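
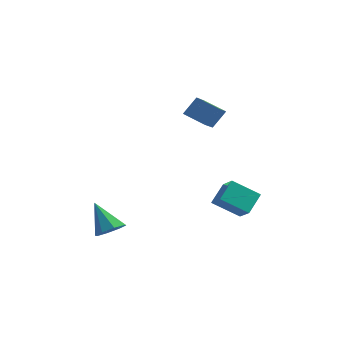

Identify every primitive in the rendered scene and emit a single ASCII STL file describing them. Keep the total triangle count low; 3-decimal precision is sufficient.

solid 
facet normal 0.578 -0.114 -0.808
outer loop
vertex -1.229 -2.535 -3.174
vertex -1.992 -2.711 -3.695
vertex -1.511 -1.938 -3.46
endloop
endfacet
facet normal 0.446 0.549 0.707
outer loop
vertex -1.229 -2.535 -3.174
vertex -1.511 -1.938 -3.46
vertex -3.228 -2.469 -1.965
endloop
endfacet
facet normal 0.577 -0.113 -0.809
outer loop
vertex -1.511 -1.938 -3.46
vertex -1.992 -2.711 -3.695
vertex -2.075 -1.794 -3.883
endloop
endfacet
facet normal -0.006 0.944 0.329
outer loop
vertex -1.511 -1.938 -3.46
vertex -2.075 -1.794 -3.883
vertex -3.228 -2.469 -1.965
endloop
endfacet
facet normal 0.578 -0.113 -0.808
outer loop
vertex -2.075 -1.794 -3.883
vertex -1.992 -2.711 -3.695
vertex -2.59 -2.187 -4.196
endloop
endfacet
facet normal -0.581 0.812 -0.063
outer loop
vertex -2.075 -1.794 -3.883
vertex -2.59 -2.187 -4.196
vertex -3.228 -2.469 -1.965
endloop
endfacet
facet normal 0.578 -0.113 -0.808
outer loop
vertex -2.59 -2.187 -4.196
vertex -1.992 -2.711 -3.695
vertex -2.754 -2.888 -4.215
endloop
endfacet
facet normal -0.944 0.227 -0.241
outer loop
vertex -2.59 -2.187 -4.196
vertex -2.754 -2.888 -4.215
vertex -3.228 -2.469 -1.965
endloop
endfacet
facet normal 0.578 -0.113 -0.808
outer loop
vertex -2.754 -2.888 -4.215
vertex -1.992 -2.711 -3.695
vertex -2.472 -3.484 -3.93
endloop
endfacet
facet normal -0.880 -0.464 -0.099
outer loop
vertex -2.754 -2.888 -4.215
vertex -2.472 -3.484 -3.93
vertex -3.228 -2.469 -1.965
endloop
endfacet
facet normal 0.578 -0.113 -0.808
outer loop
vertex -2.472 -3.484 -3.93
vertex -1.992 -2.711 -3.695
vertex -1.908 -3.629 -3.506
endloop
endfacet
facet normal -0.430 -0.859 0.278
outer loop
vertex -2.472 -3.484 -3.93
vertex -1.908 -3.629 -3.506
vertex -3.228 -2.469 -1.965
endloop
endfacet
facet normal 0.578 -0.113 -0.808
outer loop
vertex -1.908 -3.629 -3.506
vertex -1.992 -2.711 -3.695
vertex -1.393 -3.235 -3.193
endloop
endfacet
facet normal 0.147 -0.726 0.672
outer loop
vertex -1.908 -3.629 -3.506
vertex -1.393 -3.235 -3.193
vertex -3.228 -2.469 -1.965
endloop
endfacet
facet normal 0.578 -0.113 -0.808
outer loop
vertex -1.393 -3.235 -3.193
vertex -1.992 -2.711 -3.695
vertex -1.229 -2.535 -3.174
endloop
endfacet
facet normal 0.509 -0.142 0.849
outer loop
vertex -1.393 -3.235 -3.193
vertex -1.229 -2.535 -3.174
vertex -3.228 -2.469 -1.965
endloop
endfacet
facet normal -0.910 -0.059 0.411
outer loop
vertex -0.191 3.048 4.925
vertex -0.587 4.492 4.256
vertex -0.657 2.399 3.801
endloop
endfacet
facet normal 0.242 -0.880 0.408
outer loop
vertex 0.707 2.488 3.184
vertex -0.191 3.048 4.925
vertex -0.657 2.399 3.801
endloop
endfacet
facet normal -0.909 -0.059 0.412
outer loop
vertex -0.657 2.399 3.801
vertex -0.587 4.492 4.256
vertex -1.054 3.843 3.132
endloop
endfacet
facet normal -0.338 -0.471 -0.815
outer loop
vertex -1.054 3.843 3.132
vertex 0.707 2.488 3.184
vertex -0.657 2.399 3.801
endloop
endfacet
facet normal 0.338 0.470 0.815
outer loop
vertex -0.191 3.048 4.925
vertex 0.777 4.581 3.639
vertex -0.587 4.492 4.256
endloop
endfacet
facet normal 0.242 -0.880 0.408
outer loop
vertex 1.174 3.137 4.308
vertex -0.191 3.048 4.925
vertex 0.707 2.488 3.184
endloop
endfacet
facet normal 0.338 0.471 0.815
outer loop
vertex 1.174 3.137 4.308
vertex 0.777 4.581 3.639
vertex -0.191 3.048 4.925
endloop
endfacet
facet normal -0.242 0.880 -0.408
outer loop
vertex -0.587 4.492 4.256
vertex 0.777 4.581 3.639
vertex -1.054 3.843 3.132
endloop
endfacet
facet normal -0.338 -0.470 -0.815
outer loop
vertex 0.311 3.932 2.515
vertex 0.707 2.488 3.184
vertex -1.054 3.843 3.132
endloop
endfacet
facet normal -0.242 0.880 -0.408
outer loop
vertex -1.054 3.843 3.132
vertex 0.777 4.581 3.639
vertex 0.311 3.932 2.515
endloop
endfacet
facet normal 0.909 0.059 -0.412
outer loop
vertex 0.311 3.932 2.515
vertex 1.174 3.137 4.308
vertex 0.707 2.488 3.184
endloop
endfacet
facet normal 0.910 0.059 -0.411
outer loop
vertex 0.777 4.581 3.639
vertex 1.174 3.137 4.308
vertex 0.311 3.932 2.515
endloop
endfacet
facet normal -0.696 -0.461 0.551
outer loop
vertex 1.699 2.505 -2.259
vertex 1.741 3.69 -1.215
vertex 0.737 3.141 -2.941
endloop
endfacet
facet normal -0.027 -0.750 -0.661
outer loop
vertex 2.079 4.03 -4.005
vertex 1.699 2.505 -2.259
vertex 0.737 3.141 -2.941
endloop
endfacet
facet normal -0.696 -0.461 0.551
outer loop
vertex 0.737 3.141 -2.941
vertex 1.741 3.69 -1.215
vertex 0.779 4.326 -1.897
endloop
endfacet
facet normal -0.718 0.474 -0.509
outer loop
vertex 0.779 4.326 -1.897
vertex 2.079 4.03 -4.005
vertex 0.737 3.141 -2.941
endloop
endfacet
facet normal 0.718 -0.474 0.509
outer loop
vertex 1.699 2.505 -2.259
vertex 3.083 4.579 -2.279
vertex 1.741 3.69 -1.215
endloop
endfacet
facet normal -0.027 -0.750 -0.661
outer loop
vertex 3.041 3.394 -3.323
vertex 1.699 2.505 -2.259
vertex 2.079 4.03 -4.005
endloop
endfacet
facet normal 0.718 -0.474 0.509
outer loop
vertex 3.041 3.394 -3.323
vertex 3.083 4.579 -2.279
vertex 1.699 2.505 -2.259
endloop
endfacet
facet normal 0.027 0.750 0.661
outer loop
vertex 1.741 3.69 -1.215
vertex 3.083 4.579 -2.279
vertex 0.779 4.326 -1.897
endloop
endfacet
facet normal -0.718 0.474 -0.509
outer loop
vertex 2.121 5.215 -2.961
vertex 2.079 4.03 -4.005
vertex 0.779 4.326 -1.897
endloop
endfacet
facet normal 0.027 0.750 0.661
outer loop
vertex 0.779 4.326 -1.897
vertex 3.083 4.579 -2.279
vertex 2.121 5.215 -2.961
endloop
endfacet
facet normal 0.696 0.461 -0.551
outer loop
vertex 2.121 5.215 -2.961
vertex 3.041 3.394 -3.323
vertex 2.079 4.03 -4.005
endloop
endfacet
facet normal 0.696 0.461 -0.551
outer loop
vertex 3.083 4.579 -2.279
vertex 3.041 3.394 -3.323
vertex 2.121 5.215 -2.961
endloop
endfacet

endsolid


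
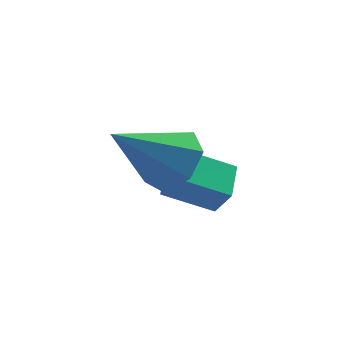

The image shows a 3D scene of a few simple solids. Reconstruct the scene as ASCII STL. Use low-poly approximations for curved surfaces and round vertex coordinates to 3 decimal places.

solid 
facet normal -0.899 0.049 0.435
outer loop
vertex 0.689 -1.631 1.278
vertex 0.928 -0.639 1.66
vertex 0.337 -1.25 0.507
endloop
endfacet
facet normal -0.219 -0.911 -0.350
outer loop
vertex 1.632 -1.321 -0.12
vertex 0.689 -1.631 1.278
vertex 0.337 -1.25 0.507
endloop
endfacet
facet normal -0.899 0.050 0.435
outer loop
vertex 0.337 -1.25 0.507
vertex 0.928 -0.639 1.66
vertex 0.576 -0.257 0.888
endloop
endfacet
facet normal -0.379 0.410 -0.830
outer loop
vertex 0.576 -0.257 0.888
vertex 1.632 -1.321 -0.12
vertex 0.337 -1.25 0.507
endloop
endfacet
facet normal 0.379 -0.411 0.829
outer loop
vertex 0.689 -1.631 1.278
vertex 2.223 -0.71 1.033
vertex 0.928 -0.639 1.66
endloop
endfacet
facet normal -0.220 -0.910 -0.350
outer loop
vertex 1.984 -1.703 0.652
vertex 0.689 -1.631 1.278
vertex 1.632 -1.321 -0.12
endloop
endfacet
facet normal 0.378 -0.410 0.830
outer loop
vertex 1.984 -1.703 0.652
vertex 2.223 -0.71 1.033
vertex 0.689 -1.631 1.278
endloop
endfacet
facet normal 0.220 0.910 0.350
outer loop
vertex 0.928 -0.639 1.66
vertex 2.223 -0.71 1.033
vertex 0.576 -0.257 0.888
endloop
endfacet
facet normal -0.378 0.411 -0.830
outer loop
vertex 1.871 -0.329 0.262
vertex 1.632 -1.321 -0.12
vertex 0.576 -0.257 0.888
endloop
endfacet
facet normal 0.220 0.911 0.350
outer loop
vertex 0.576 -0.257 0.888
vertex 2.223 -0.71 1.033
vertex 1.871 -0.329 0.262
endloop
endfacet
facet normal 0.899 -0.049 -0.434
outer loop
vertex 1.871 -0.329 0.262
vertex 1.984 -1.703 0.652
vertex 1.632 -1.321 -0.12
endloop
endfacet
facet normal 0.899 -0.050 -0.435
outer loop
vertex 2.223 -0.71 1.033
vertex 1.984 -1.703 0.652
vertex 1.871 -0.329 0.262
endloop
endfacet
facet normal 0.712 0.279 -0.645
outer loop
vertex 1.03 -2.216 3.173
vertex 0.526 -2.57 2.463
vertex 0.507 -1.7 2.819
endloop
endfacet
facet normal -0.012 0.557 0.830
outer loop
vertex 1.03 -2.216 3.173
vertex 0.507 -1.7 2.819
vertex -0.906 -3.13 3.757
endloop
endfacet
facet normal 0.713 0.279 -0.643
outer loop
vertex 0.507 -1.7 2.819
vertex 0.526 -2.57 2.463
vertex -0.001 -1.839 2.196
endloop
endfacet
facet normal -0.574 0.763 0.298
outer loop
vertex 0.507 -1.7 2.819
vertex -0.001 -1.839 2.196
vertex -0.906 -3.13 3.757
endloop
endfacet
facet normal 0.713 0.279 -0.644
outer loop
vertex -0.001 -1.839 2.196
vertex 0.526 -2.57 2.463
vertex -0.113 -2.528 1.774
endloop
endfacet
facet normal -0.911 0.313 -0.269
outer loop
vertex -0.001 -1.839 2.196
vertex -0.113 -2.528 1.774
vertex -0.906 -3.13 3.757
endloop
endfacet
facet normal 0.713 0.279 -0.644
outer loop
vertex -0.113 -2.528 1.774
vertex 0.526 -2.57 2.463
vertex 0.257 -3.249 1.871
endloop
endfacet
facet normal -0.770 -0.455 -0.446
outer loop
vertex -0.113 -2.528 1.774
vertex 0.257 -3.249 1.871
vertex -0.906 -3.13 3.757
endloop
endfacet
facet normal 0.712 0.279 -0.644
outer loop
vertex 0.257 -3.249 1.871
vertex 0.526 -2.57 2.463
vertex 0.829 -3.458 2.413
endloop
endfacet
facet normal -0.258 -0.961 -0.098
outer loop
vertex 0.257 -3.249 1.871
vertex 0.829 -3.458 2.413
vertex -0.906 -3.13 3.757
endloop
endfacet
facet normal 0.712 0.279 -0.644
outer loop
vertex 0.829 -3.458 2.413
vertex 0.526 -2.57 2.463
vertex 1.173 -2.999 2.993
endloop
endfacet
facet normal 0.240 -0.825 0.511
outer loop
vertex 0.829 -3.458 2.413
vertex 1.173 -2.999 2.993
vertex -0.906 -3.13 3.757
endloop
endfacet
facet normal 0.712 0.278 -0.644
outer loop
vertex 1.173 -2.999 2.993
vertex 0.526 -2.57 2.463
vertex 1.03 -2.216 3.173
endloop
endfacet
facet normal 0.349 -0.149 0.925
outer loop
vertex 1.173 -2.999 2.993
vertex 1.03 -2.216 3.173
vertex -0.906 -3.13 3.757
endloop
endfacet

endsolid


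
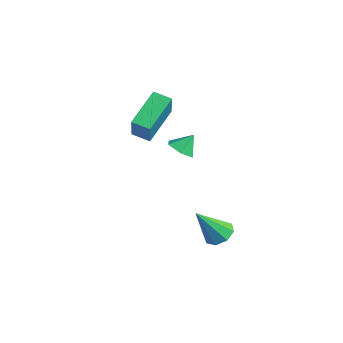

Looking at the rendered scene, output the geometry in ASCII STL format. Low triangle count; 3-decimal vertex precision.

solid 
facet normal -0.089 -0.599 -0.796
outer loop
vertex 0.203 -1.859 2.072
vertex -0.457 -1.495 1.872
vertex 0.228 -1.237 1.601
endloop
endfacet
facet normal 0.886 0.257 0.386
outer loop
vertex 0.203 -1.859 2.072
vertex 0.228 -1.237 1.601
vertex -0.363 -0.865 2.708
endloop
endfacet
facet normal -0.090 -0.598 -0.796
outer loop
vertex 0.228 -1.237 1.601
vertex -0.457 -1.495 1.872
vertex -0.433 -0.873 1.402
endloop
endfacet
facet normal 0.489 0.871 -0.032
outer loop
vertex 0.228 -1.237 1.601
vertex -0.433 -0.873 1.402
vertex -0.363 -0.865 2.708
endloop
endfacet
facet normal -0.091 -0.598 -0.796
outer loop
vertex -0.433 -0.873 1.402
vertex -0.457 -1.495 1.872
vertex -1.117 -1.13 1.673
endloop
endfacet
facet normal -0.347 0.938 0.013
outer loop
vertex -0.433 -0.873 1.402
vertex -1.117 -1.13 1.673
vertex -0.363 -0.865 2.708
endloop
endfacet
facet normal -0.091 -0.598 -0.796
outer loop
vertex -1.117 -1.13 1.673
vertex -0.457 -1.495 1.872
vertex -1.142 -1.752 2.143
endloop
endfacet
facet normal -0.789 0.390 0.475
outer loop
vertex -1.117 -1.13 1.673
vertex -1.142 -1.752 2.143
vertex -0.363 -0.865 2.708
endloop
endfacet
facet normal -0.090 -0.600 -0.795
outer loop
vertex -1.142 -1.752 2.143
vertex -0.457 -1.495 1.872
vertex -0.482 -2.116 2.343
endloop
endfacet
facet normal -0.393 -0.223 0.892
outer loop
vertex -1.142 -1.752 2.143
vertex -0.482 -2.116 2.343
vertex -0.363 -0.865 2.708
endloop
endfacet
facet normal -0.090 -0.600 -0.795
outer loop
vertex -0.482 -2.116 2.343
vertex -0.457 -1.495 1.872
vertex 0.203 -1.859 2.072
endloop
endfacet
facet normal 0.444 -0.290 0.848
outer loop
vertex -0.482 -2.116 2.343
vertex 0.203 -1.859 2.072
vertex -0.363 -0.865 2.708
endloop
endfacet
facet normal 0.045 0.573 -0.818
outer loop
vertex 3.625 -1.301 -2.006
vertex 2.836 -1.272 -2.029
vertex 3.401 -0.835 -1.692
endloop
endfacet
facet normal 0.859 0.071 0.507
outer loop
vertex 3.625 -1.301 -2.006
vertex 3.401 -0.835 -1.692
vertex 2.744 -2.448 -0.351
endloop
endfacet
facet normal 0.044 0.574 -0.818
outer loop
vertex 3.401 -0.835 -1.692
vertex 2.836 -1.272 -2.029
vertex 2.846 -0.626 -1.575
endloop
endfacet
facet normal 0.356 0.507 0.785
outer loop
vertex 3.401 -0.835 -1.692
vertex 2.846 -0.626 -1.575
vertex 2.744 -2.448 -0.351
endloop
endfacet
facet normal 0.044 0.574 -0.818
outer loop
vertex 2.846 -0.626 -1.575
vertex 2.836 -1.272 -2.029
vertex 2.285 -0.795 -1.724
endloop
endfacet
facet normal -0.364 0.533 0.764
outer loop
vertex 2.846 -0.626 -1.575
vertex 2.285 -0.795 -1.724
vertex 2.744 -2.448 -0.351
endloop
endfacet
facet normal 0.044 0.574 -0.818
outer loop
vertex 2.285 -0.795 -1.724
vertex 2.836 -1.272 -2.029
vertex 2.046 -1.244 -2.052
endloop
endfacet
facet normal -0.880 0.135 0.456
outer loop
vertex 2.285 -0.795 -1.724
vertex 2.046 -1.244 -2.052
vertex 2.744 -2.448 -0.351
endloop
endfacet
facet normal 0.044 0.573 -0.819
outer loop
vertex 2.046 -1.244 -2.052
vertex 2.836 -1.272 -2.029
vertex 2.27 -1.71 -2.366
endloop
endfacet
facet normal -0.889 -0.456 0.042
outer loop
vertex 2.046 -1.244 -2.052
vertex 2.27 -1.71 -2.366
vertex 2.744 -2.448 -0.351
endloop
endfacet
facet normal 0.044 0.572 -0.819
outer loop
vertex 2.27 -1.71 -2.366
vertex 2.836 -1.272 -2.029
vertex 2.825 -1.919 -2.482
endloop
endfacet
facet normal -0.385 -0.892 -0.236
outer loop
vertex 2.27 -1.71 -2.366
vertex 2.825 -1.919 -2.482
vertex 2.744 -2.448 -0.351
endloop
endfacet
facet normal 0.045 0.572 -0.819
outer loop
vertex 2.825 -1.919 -2.482
vertex 2.836 -1.272 -2.029
vertex 3.386 -1.75 -2.333
endloop
endfacet
facet normal 0.334 -0.918 -0.215
outer loop
vertex 2.825 -1.919 -2.482
vertex 3.386 -1.75 -2.333
vertex 2.744 -2.448 -0.351
endloop
endfacet
facet normal 0.045 0.572 -0.819
outer loop
vertex 3.386 -1.75 -2.333
vertex 2.836 -1.272 -2.029
vertex 3.625 -1.301 -2.006
endloop
endfacet
facet normal 0.850 -0.519 0.092
outer loop
vertex 3.386 -1.75 -2.333
vertex 3.625 -1.301 -2.006
vertex 2.744 -2.448 -0.351
endloop
endfacet
facet normal -0.533 0.270 -0.802
outer loop
vertex -2.816 -1.688 3.747
vertex -2.109 -1.098 3.476
vertex -1.919 -3.282 2.616
endloop
endfacet
facet normal -0.736 -0.615 0.282
outer loop
vertex -0.971 -3.762 4.044
vertex -2.816 -1.688 3.747
vertex -1.919 -3.282 2.616
endloop
endfacet
facet normal -0.533 0.270 -0.802
outer loop
vertex -1.919 -3.282 2.616
vertex -2.109 -1.098 3.476
vertex -1.212 -2.691 2.345
endloop
endfacet
facet normal 0.418 -0.741 -0.526
outer loop
vertex -1.212 -2.691 2.345
vertex -0.971 -3.762 4.044
vertex -1.919 -3.282 2.616
endloop
endfacet
facet normal -0.417 0.741 0.526
outer loop
vertex -2.816 -1.688 3.747
vertex -1.161 -1.578 4.904
vertex -2.109 -1.098 3.476
endloop
endfacet
facet normal -0.737 -0.615 0.282
outer loop
vertex -1.868 -2.169 5.175
vertex -2.816 -1.688 3.747
vertex -0.971 -3.762 4.044
endloop
endfacet
facet normal -0.417 0.741 0.527
outer loop
vertex -1.868 -2.169 5.175
vertex -1.161 -1.578 4.904
vertex -2.816 -1.688 3.747
endloop
endfacet
facet normal 0.736 0.615 -0.282
outer loop
vertex -2.109 -1.098 3.476
vertex -1.161 -1.578 4.904
vertex -1.212 -2.691 2.345
endloop
endfacet
facet normal 0.417 -0.741 -0.526
outer loop
vertex -0.264 -3.172 3.773
vertex -0.971 -3.762 4.044
vertex -1.212 -2.691 2.345
endloop
endfacet
facet normal 0.737 0.615 -0.282
outer loop
vertex -1.212 -2.691 2.345
vertex -1.161 -1.578 4.904
vertex -0.264 -3.172 3.773
endloop
endfacet
facet normal 0.533 -0.270 0.802
outer loop
vertex -0.264 -3.172 3.773
vertex -1.868 -2.169 5.175
vertex -0.971 -3.762 4.044
endloop
endfacet
facet normal 0.533 -0.269 0.802
outer loop
vertex -1.161 -1.578 4.904
vertex -1.868 -2.169 5.175
vertex -0.264 -3.172 3.773
endloop
endfacet

endsolid


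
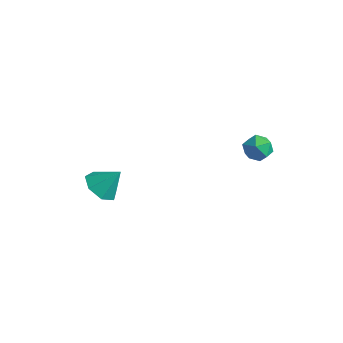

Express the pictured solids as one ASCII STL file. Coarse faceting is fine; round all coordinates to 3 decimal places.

solid 
facet normal -0.610 0.603 0.514
outer loop
vertex 2.67 2.163 3.646
vertex 3.183 2.064 4.371
vertex 3.349 2.725 3.793
endloop
endfacet
facet normal -0.604 0.777 -0.179
outer loop
vertex 2.67 2.163 3.646
vertex 3.349 2.725 3.793
vertex 3.196 2.416 2.969
endloop
endfacet
facet normal -0.809 0.204 -0.552
outer loop
vertex 2.67 2.163 3.646
vertex 3.196 2.416 2.969
vertex 2.935 1.564 3.037
endloop
endfacet
facet normal -0.941 -0.325 -0.090
outer loop
vertex 2.67 2.163 3.646
vertex 2.935 1.564 3.037
vertex 2.927 1.346 3.904
endloop
endfacet
facet normal -0.819 -0.078 0.569
outer loop
vertex 2.67 2.163 3.646
vertex 2.927 1.346 3.904
vertex 3.183 2.064 4.371
endloop
endfacet
facet normal 0.068 0.930 -0.361
outer loop
vertex 3.196 2.416 2.969
vertex 3.349 2.725 3.793
vertex 4.033 2.474 3.276
endloop
endfacet
facet normal 0.057 0.649 0.759
outer loop
vertex 3.349 2.725 3.793
vertex 3.183 2.064 4.371
vertex 4.025 2.256 4.143
endloop
endfacet
facet normal -0.280 -0.451 0.847
outer loop
vertex 3.183 2.064 4.371
vertex 2.927 1.346 3.904
vertex 3.764 1.404 4.211
endloop
endfacet
facet normal -0.477 -0.851 -0.218
outer loop
vertex 2.927 1.346 3.904
vertex 2.935 1.564 3.037
vertex 3.611 1.095 3.387
endloop
endfacet
facet normal -0.262 0.003 -0.965
outer loop
vertex 2.935 1.564 3.037
vertex 3.196 2.416 2.969
vertex 3.777 1.756 2.809
endloop
endfacet
facet normal 0.941 0.325 0.090
outer loop
vertex 4.29 1.657 3.534
vertex 4.033 2.474 3.276
vertex 4.025 2.256 4.143
endloop
endfacet
facet normal 0.809 -0.204 0.552
outer loop
vertex 4.29 1.657 3.534
vertex 4.025 2.256 4.143
vertex 3.764 1.404 4.211
endloop
endfacet
facet normal 0.604 -0.777 0.179
outer loop
vertex 4.29 1.657 3.534
vertex 3.764 1.404 4.211
vertex 3.611 1.095 3.387
endloop
endfacet
facet normal 0.610 -0.603 -0.514
outer loop
vertex 4.29 1.657 3.534
vertex 3.611 1.095 3.387
vertex 3.777 1.756 2.809
endloop
endfacet
facet normal 0.819 0.078 -0.569
outer loop
vertex 4.29 1.657 3.534
vertex 3.777 1.756 2.809
vertex 4.033 2.474 3.276
endloop
endfacet
facet normal 0.477 0.851 0.218
outer loop
vertex 4.025 2.256 4.143
vertex 4.033 2.474 3.276
vertex 3.349 2.725 3.793
endloop
endfacet
facet normal 0.262 -0.003 0.965
outer loop
vertex 3.764 1.404 4.211
vertex 4.025 2.256 4.143
vertex 3.183 2.064 4.371
endloop
endfacet
facet normal -0.068 -0.930 0.361
outer loop
vertex 3.611 1.095 3.387
vertex 3.764 1.404 4.211
vertex 2.927 1.346 3.904
endloop
endfacet
facet normal -0.057 -0.649 -0.759
outer loop
vertex 3.777 1.756 2.809
vertex 3.611 1.095 3.387
vertex 2.935 1.564 3.037
endloop
endfacet
facet normal 0.280 0.451 -0.847
outer loop
vertex 4.033 2.474 3.276
vertex 3.777 1.756 2.809
vertex 3.196 2.416 2.969
endloop
endfacet
facet normal -0.469 -0.451 -0.759
outer loop
vertex -2.436 -2.522 -1.513
vertex -3.357 -2.543 -0.931
vertex -3.001 -1.77 -1.611
endloop
endfacet
facet normal 0.800 0.581 -0.153
outer loop
vertex -2.436 -2.522 -1.513
vertex -3.001 -1.77 -1.611
vertex -2.603 -1.817 0.291
endloop
endfacet
facet normal -0.469 -0.451 -0.759
outer loop
vertex -3.001 -1.77 -1.611
vertex -3.357 -2.543 -0.931
vertex -3.834 -1.6 -1.197
endloop
endfacet
facet normal 0.192 0.981 -0.016
outer loop
vertex -3.001 -1.77 -1.611
vertex -3.834 -1.6 -1.197
vertex -2.603 -1.817 0.291
endloop
endfacet
facet normal -0.469 -0.451 -0.759
outer loop
vertex -3.834 -1.6 -1.197
vertex -3.357 -2.543 -0.931
vertex -4.309 -2.14 -0.583
endloop
endfacet
facet normal -0.376 0.820 0.431
outer loop
vertex -3.834 -1.6 -1.197
vertex -4.309 -2.14 -0.583
vertex -2.603 -1.817 0.291
endloop
endfacet
facet normal -0.469 -0.451 -0.760
outer loop
vertex -4.309 -2.14 -0.583
vertex -3.357 -2.543 -0.931
vertex -4.067 -2.984 -0.231
endloop
endfacet
facet normal -0.477 0.218 0.851
outer loop
vertex -4.309 -2.14 -0.583
vertex -4.067 -2.984 -0.231
vertex -2.603 -1.817 0.291
endloop
endfacet
facet normal -0.469 -0.451 -0.760
outer loop
vertex -4.067 -2.984 -0.231
vertex -3.357 -2.543 -0.931
vertex -3.291 -3.496 -0.406
endloop
endfacet
facet normal -0.035 -0.371 0.928
outer loop
vertex -4.067 -2.984 -0.231
vertex -3.291 -3.496 -0.406
vertex -2.603 -1.817 0.291
endloop
endfacet
facet normal -0.469 -0.451 -0.759
outer loop
vertex -3.291 -3.496 -0.406
vertex -3.357 -2.543 -0.931
vertex -2.565 -3.29 -0.977
endloop
endfacet
facet normal 0.618 -0.504 0.604
outer loop
vertex -3.291 -3.496 -0.406
vertex -2.565 -3.29 -0.977
vertex -2.603 -1.817 0.291
endloop
endfacet
facet normal -0.469 -0.451 -0.759
outer loop
vertex -2.565 -3.29 -0.977
vertex -3.357 -2.543 -0.931
vertex -2.436 -2.522 -1.513
endloop
endfacet
facet normal 0.989 -0.080 0.123
outer loop
vertex -2.565 -3.29 -0.977
vertex -2.436 -2.522 -1.513
vertex -2.603 -1.817 0.291
endloop
endfacet

endsolid


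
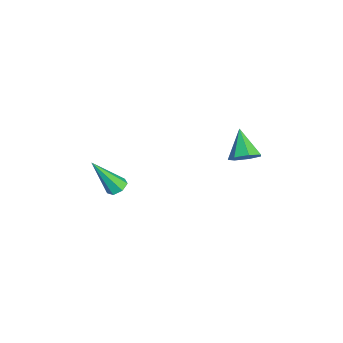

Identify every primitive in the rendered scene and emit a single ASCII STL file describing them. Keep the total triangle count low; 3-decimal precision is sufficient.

solid 
facet normal 0.040 0.538 -0.842
outer loop
vertex -1.302 -1.997 -2.883
vertex -1.782 -2.196 -3.033
vertex -1.677 -1.752 -2.744
endloop
endfacet
facet normal 0.572 0.514 0.639
outer loop
vertex -1.302 -1.997 -2.883
vertex -1.677 -1.752 -2.744
vertex -1.858 -3.264 -1.367
endloop
endfacet
facet normal 0.038 0.539 -0.842
outer loop
vertex -1.677 -1.752 -2.744
vertex -1.782 -2.196 -3.033
vertex -2.13 -1.842 -2.822
endloop
endfacet
facet normal -0.253 0.668 0.700
outer loop
vertex -1.677 -1.752 -2.744
vertex -2.13 -1.842 -2.822
vertex -1.858 -3.264 -1.367
endloop
endfacet
facet normal 0.039 0.539 -0.841
outer loop
vertex -2.13 -1.842 -2.822
vertex -1.782 -2.196 -3.033
vertex -2.321 -2.198 -3.059
endloop
endfacet
facet normal -0.895 0.223 0.386
outer loop
vertex -2.13 -1.842 -2.822
vertex -2.321 -2.198 -3.059
vertex -1.858 -3.264 -1.367
endloop
endfacet
facet normal 0.039 0.540 -0.841
outer loop
vertex -2.321 -2.198 -3.059
vertex -1.782 -2.196 -3.033
vertex -2.105 -2.553 -3.277
endloop
endfacet
facet normal -0.870 -0.487 -0.069
outer loop
vertex -2.321 -2.198 -3.059
vertex -2.105 -2.553 -3.277
vertex -1.858 -3.264 -1.367
endloop
endfacet
facet normal 0.040 0.539 -0.842
outer loop
vertex -2.105 -2.553 -3.277
vertex -1.782 -2.196 -3.033
vertex -1.646 -2.639 -3.31
endloop
endfacet
facet normal -0.197 -0.927 -0.320
outer loop
vertex -2.105 -2.553 -3.277
vertex -1.646 -2.639 -3.31
vertex -1.858 -3.264 -1.367
endloop
endfacet
facet normal 0.040 0.539 -0.842
outer loop
vertex -1.646 -2.639 -3.31
vertex -1.782 -2.196 -3.033
vertex -1.289 -2.392 -3.135
endloop
endfacet
facet normal 0.618 -0.766 -0.179
outer loop
vertex -1.646 -2.639 -3.31
vertex -1.289 -2.392 -3.135
vertex -1.858 -3.264 -1.367
endloop
endfacet
facet normal 0.040 0.538 -0.842
outer loop
vertex -1.289 -2.392 -3.135
vertex -1.782 -2.196 -3.033
vertex -1.302 -1.997 -2.883
endloop
endfacet
facet normal 0.961 -0.126 0.247
outer loop
vertex -1.289 -2.392 -3.135
vertex -1.302 -1.997 -2.883
vertex -1.858 -3.264 -1.367
endloop
endfacet
facet normal 0.748 0.084 -0.658
outer loop
vertex -0.257 2.648 -0.095
vertex -0.639 3.164 -0.463
vertex -0.16 3.254 0.093
endloop
endfacet
facet normal 0.286 -0.325 0.901
outer loop
vertex -0.257 2.648 -0.095
vertex -0.16 3.254 0.093
vertex -1.761 3.036 0.523
endloop
endfacet
facet normal 0.748 0.086 -0.658
outer loop
vertex -0.16 3.254 0.093
vertex -0.639 3.164 -0.463
vertex -0.424 3.792 -0.137
endloop
endfacet
facet normal 0.172 0.457 0.872
outer loop
vertex -0.16 3.254 0.093
vertex -0.424 3.792 -0.137
vertex -1.761 3.036 0.523
endloop
endfacet
facet normal 0.750 0.084 -0.656
outer loop
vertex -0.424 3.792 -0.137
vertex -0.639 3.164 -0.463
vertex -0.849 3.857 -0.614
endloop
endfacet
facet normal -0.301 0.871 0.387
outer loop
vertex -0.424 3.792 -0.137
vertex -0.849 3.857 -0.614
vertex -1.761 3.036 0.523
endloop
endfacet
facet normal 0.749 0.084 -0.658
outer loop
vertex -0.849 3.857 -0.614
vertex -0.639 3.164 -0.463
vertex -1.117 3.4 -0.977
endloop
endfacet
facet normal -0.776 0.603 -0.187
outer loop
vertex -0.849 3.857 -0.614
vertex -1.117 3.4 -0.977
vertex -1.761 3.036 0.523
endloop
endfacet
facet normal 0.749 0.085 -0.657
outer loop
vertex -1.117 3.4 -0.977
vertex -0.639 3.164 -0.463
vertex -1.024 2.765 -0.953
endloop
endfacet
facet normal -0.895 -0.147 -0.420
outer loop
vertex -1.117 3.4 -0.977
vertex -1.024 2.765 -0.953
vertex -1.761 3.036 0.523
endloop
endfacet
facet normal 0.748 0.086 -0.658
outer loop
vertex -1.024 2.765 -0.953
vertex -0.639 3.164 -0.463
vertex -0.641 2.43 -0.561
endloop
endfacet
facet normal -0.570 -0.810 -0.136
outer loop
vertex -1.024 2.765 -0.953
vertex -0.641 2.43 -0.561
vertex -1.761 3.036 0.523
endloop
endfacet
facet normal 0.749 0.086 -0.657
outer loop
vertex -0.641 2.43 -0.561
vertex -0.639 3.164 -0.463
vertex -0.257 2.648 -0.095
endloop
endfacet
facet normal -0.044 -0.891 0.453
outer loop
vertex -0.641 2.43 -0.561
vertex -0.257 2.648 -0.095
vertex -1.761 3.036 0.523
endloop
endfacet

endsolid


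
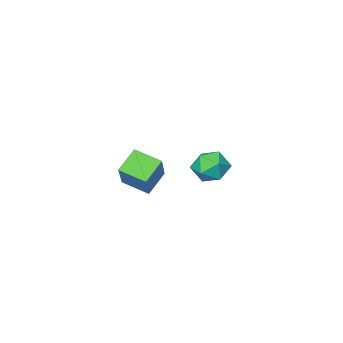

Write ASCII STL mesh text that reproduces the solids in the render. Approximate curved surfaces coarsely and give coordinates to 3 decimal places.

solid 
facet normal -0.752 -0.185 0.633
outer loop
vertex 4.064 -0.495 4.116
vertex 3.56 0.358 3.767
vertex 3.267 -1.469 2.885
endloop
endfacet
facet normal 0.480 -0.812 0.332
outer loop
vertex 4.04 -1.278 2.233
vertex 4.064 -0.495 4.116
vertex 3.267 -1.469 2.885
endloop
endfacet
facet normal -0.751 -0.186 0.634
outer loop
vertex 3.267 -1.469 2.885
vertex 3.56 0.358 3.767
vertex 2.762 -0.616 2.537
endloop
endfacet
facet normal -0.453 -0.553 -0.699
outer loop
vertex 2.762 -0.616 2.537
vertex 4.04 -1.278 2.233
vertex 3.267 -1.469 2.885
endloop
endfacet
facet normal 0.453 0.554 0.699
outer loop
vertex 4.064 -0.495 4.116
vertex 4.333 0.549 3.115
vertex 3.56 0.358 3.767
endloop
endfacet
facet normal 0.480 -0.812 0.332
outer loop
vertex 4.838 -0.304 3.463
vertex 4.064 -0.495 4.116
vertex 4.04 -1.278 2.233
endloop
endfacet
facet normal 0.453 0.553 0.699
outer loop
vertex 4.838 -0.304 3.463
vertex 4.333 0.549 3.115
vertex 4.064 -0.495 4.116
endloop
endfacet
facet normal -0.480 0.812 -0.331
outer loop
vertex 3.56 0.358 3.767
vertex 4.333 0.549 3.115
vertex 2.762 -0.616 2.537
endloop
endfacet
facet normal -0.453 -0.554 -0.699
outer loop
vertex 3.536 -0.425 1.884
vertex 4.04 -1.278 2.233
vertex 2.762 -0.616 2.537
endloop
endfacet
facet normal -0.480 0.812 -0.332
outer loop
vertex 2.762 -0.616 2.537
vertex 4.333 0.549 3.115
vertex 3.536 -0.425 1.884
endloop
endfacet
facet normal 0.751 0.185 -0.634
outer loop
vertex 3.536 -0.425 1.884
vertex 4.838 -0.304 3.463
vertex 4.04 -1.278 2.233
endloop
endfacet
facet normal 0.751 0.186 -0.634
outer loop
vertex 4.333 0.549 3.115
vertex 4.838 -0.304 3.463
vertex 3.536 -0.425 1.884
endloop
endfacet
facet normal -0.942 0.136 -0.308
outer loop
vertex -0.614 -1.866 0.823
vertex -0.873 -2.258 1.443
vertex -0.775 -1.487 1.483
endloop
endfacet
facet normal -0.526 0.676 -0.516
outer loop
vertex -0.614 -1.866 0.823
vertex -0.775 -1.487 1.483
vertex -0.138 -1.304 1.074
endloop
endfacet
facet normal 0.002 0.406 -0.914
outer loop
vertex -0.614 -1.866 0.823
vertex -0.138 -1.304 1.074
vertex 0.157 -1.962 0.782
endloop
endfacet
facet normal -0.088 -0.300 -0.950
outer loop
vertex -0.614 -1.866 0.823
vertex 0.157 -1.962 0.782
vertex -0.297 -2.552 1.01
endloop
endfacet
facet normal -0.671 -0.467 -0.576
outer loop
vertex -0.614 -1.866 0.823
vertex -0.297 -2.552 1.01
vertex -0.873 -2.258 1.443
endloop
endfacet
facet normal -0.236 0.969 0.066
outer loop
vertex -0.138 -1.304 1.074
vertex -0.775 -1.487 1.483
vertex -0.103 -1.348 1.85
endloop
endfacet
facet normal -0.909 0.095 0.405
outer loop
vertex -0.775 -1.487 1.483
vertex -0.873 -2.258 1.443
vertex -0.557 -1.938 2.078
endloop
endfacet
facet normal -0.471 -0.881 -0.029
outer loop
vertex -0.873 -2.258 1.443
vertex -0.297 -2.552 1.01
vertex -0.262 -2.596 1.786
endloop
endfacet
facet normal 0.473 -0.610 -0.636
outer loop
vertex -0.297 -2.552 1.01
vertex 0.157 -1.962 0.782
vertex 0.375 -2.413 1.377
endloop
endfacet
facet normal 0.619 0.533 -0.577
outer loop
vertex 0.157 -1.962 0.782
vertex -0.138 -1.304 1.074
vertex 0.473 -1.642 1.417
endloop
endfacet
facet normal 0.088 0.300 0.950
outer loop
vertex 0.214 -2.034 2.037
vertex -0.103 -1.348 1.85
vertex -0.557 -1.938 2.078
endloop
endfacet
facet normal -0.002 -0.406 0.914
outer loop
vertex 0.214 -2.034 2.037
vertex -0.557 -1.938 2.078
vertex -0.262 -2.596 1.786
endloop
endfacet
facet normal 0.526 -0.676 0.516
outer loop
vertex 0.214 -2.034 2.037
vertex -0.262 -2.596 1.786
vertex 0.375 -2.413 1.377
endloop
endfacet
facet normal 0.942 -0.136 0.308
outer loop
vertex 0.214 -2.034 2.037
vertex 0.375 -2.413 1.377
vertex 0.473 -1.642 1.417
endloop
endfacet
facet normal 0.671 0.467 0.576
outer loop
vertex 0.214 -2.034 2.037
vertex 0.473 -1.642 1.417
vertex -0.103 -1.348 1.85
endloop
endfacet
facet normal -0.473 0.610 0.636
outer loop
vertex -0.557 -1.938 2.078
vertex -0.103 -1.348 1.85
vertex -0.775 -1.487 1.483
endloop
endfacet
facet normal -0.619 -0.533 0.577
outer loop
vertex -0.262 -2.596 1.786
vertex -0.557 -1.938 2.078
vertex -0.873 -2.258 1.443
endloop
endfacet
facet normal 0.236 -0.969 -0.066
outer loop
vertex 0.375 -2.413 1.377
vertex -0.262 -2.596 1.786
vertex -0.297 -2.552 1.01
endloop
endfacet
facet normal 0.909 -0.095 -0.405
outer loop
vertex 0.473 -1.642 1.417
vertex 0.375 -2.413 1.377
vertex 0.157 -1.962 0.782
endloop
endfacet
facet normal 0.471 0.881 0.029
outer loop
vertex -0.103 -1.348 1.85
vertex 0.473 -1.642 1.417
vertex -0.138 -1.304 1.074
endloop
endfacet

endsolid


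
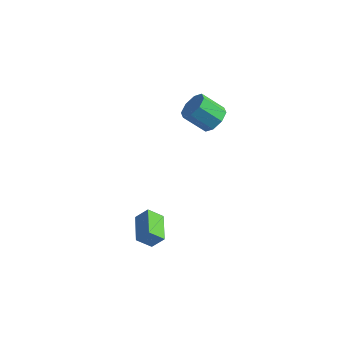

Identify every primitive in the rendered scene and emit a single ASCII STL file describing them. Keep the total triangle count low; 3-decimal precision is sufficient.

solid 
facet normal -0.599 -0.302 -0.742
outer loop
vertex 3.438 -4.568 -0.517
vertex 2.439 -3.149 -0.289
vertex 4.056 -4.016 -1.241
endloop
endfacet
facet normal 0.571 -0.811 -0.131
outer loop
vertex 4.661 -3.711 -0.491
vertex 3.438 -4.568 -0.517
vertex 4.056 -4.016 -1.241
endloop
endfacet
facet normal -0.599 -0.301 -0.742
outer loop
vertex 4.056 -4.016 -1.241
vertex 2.439 -3.149 -0.289
vertex 3.058 -2.597 -1.012
endloop
endfacet
facet normal 0.562 0.502 -0.658
outer loop
vertex 3.058 -2.597 -1.012
vertex 4.661 -3.711 -0.491
vertex 4.056 -4.016 -1.241
endloop
endfacet
facet normal -0.562 -0.502 0.658
outer loop
vertex 3.438 -4.568 -0.517
vertex 3.044 -2.844 0.461
vertex 2.439 -3.149 -0.289
endloop
endfacet
facet normal 0.571 -0.811 -0.130
outer loop
vertex 4.042 -4.263 0.232
vertex 3.438 -4.568 -0.517
vertex 4.661 -3.711 -0.491
endloop
endfacet
facet normal -0.562 -0.502 0.658
outer loop
vertex 4.042 -4.263 0.232
vertex 3.044 -2.844 0.461
vertex 3.438 -4.568 -0.517
endloop
endfacet
facet normal -0.571 0.811 0.131
outer loop
vertex 2.439 -3.149 -0.289
vertex 3.044 -2.844 0.461
vertex 3.058 -2.597 -1.012
endloop
endfacet
facet normal 0.562 0.501 -0.658
outer loop
vertex 3.662 -2.292 -0.263
vertex 4.661 -3.711 -0.491
vertex 3.058 -2.597 -1.012
endloop
endfacet
facet normal -0.571 0.810 0.130
outer loop
vertex 3.058 -2.597 -1.012
vertex 3.044 -2.844 0.461
vertex 3.662 -2.292 -0.263
endloop
endfacet
facet normal 0.598 0.302 0.742
outer loop
vertex 3.662 -2.292 -0.263
vertex 4.042 -4.263 0.232
vertex 4.661 -3.711 -0.491
endloop
endfacet
facet normal 0.599 0.302 0.742
outer loop
vertex 3.044 -2.844 0.461
vertex 4.042 -4.263 0.232
vertex 3.662 -2.292 -0.263
endloop
endfacet
facet normal 0.670 0.332 -0.665
outer loop
vertex 3.725 3.83 3.967
vertex 3.172 3.554 3.272
vertex 3.27 4.338 3.762
endloop
endfacet
facet normal 0.378 0.617 0.690
outer loop
vertex 3.725 3.83 3.967
vertex 3.27 4.338 3.762
vertex 2.621 3.282 5.063
endloop
endfacet
facet normal 0.379 0.617 0.690
outer loop
vertex 2.621 3.282 5.063
vertex 3.27 4.338 3.762
vertex 2.166 3.79 4.859
endloop
endfacet
facet normal -0.669 -0.333 0.665
outer loop
vertex 2.621 3.282 5.063
vertex 2.166 3.79 4.859
vertex 2.068 3.006 4.368
endloop
endfacet
facet normal 0.669 0.332 -0.665
outer loop
vertex 3.27 4.338 3.762
vertex 3.172 3.554 3.272
vertex 2.758 4.387 3.271
endloop
endfacet
facet normal -0.184 0.941 0.285
outer loop
vertex 3.27 4.338 3.762
vertex 2.758 4.387 3.271
vertex 2.166 3.79 4.859
endloop
endfacet
facet normal -0.184 0.941 0.285
outer loop
vertex 2.166 3.79 4.859
vertex 2.758 4.387 3.271
vertex 1.654 3.839 4.367
endloop
endfacet
facet normal -0.670 -0.332 0.664
outer loop
vertex 2.166 3.79 4.859
vertex 1.654 3.839 4.367
vertex 2.068 3.006 4.368
endloop
endfacet
facet normal 0.671 0.332 -0.663
outer loop
vertex 2.758 4.387 3.271
vertex 3.172 3.554 3.272
vertex 2.489 3.948 2.779
endloop
endfacet
facet normal -0.639 0.713 -0.287
outer loop
vertex 2.758 4.387 3.271
vertex 2.489 3.948 2.779
vertex 1.654 3.839 4.367
endloop
endfacet
facet normal -0.639 0.714 -0.287
outer loop
vertex 1.654 3.839 4.367
vertex 2.489 3.948 2.779
vertex 1.384 3.4 3.876
endloop
endfacet
facet normal -0.669 -0.332 0.665
outer loop
vertex 1.654 3.839 4.367
vertex 1.384 3.4 3.876
vertex 2.068 3.006 4.368
endloop
endfacet
facet normal 0.670 0.330 -0.665
outer loop
vertex 2.489 3.948 2.779
vertex 3.172 3.554 3.272
vertex 2.619 3.278 2.577
endloop
endfacet
facet normal -0.720 0.069 -0.691
outer loop
vertex 2.489 3.948 2.779
vertex 2.619 3.278 2.577
vertex 1.384 3.4 3.876
endloop
endfacet
facet normal -0.720 0.069 -0.691
outer loop
vertex 1.384 3.4 3.876
vertex 2.619 3.278 2.577
vertex 1.515 2.73 3.673
endloop
endfacet
facet normal -0.669 -0.332 0.665
outer loop
vertex 1.384 3.4 3.876
vertex 1.515 2.73 3.673
vertex 2.068 3.006 4.368
endloop
endfacet
facet normal 0.669 0.333 -0.665
outer loop
vertex 2.619 3.278 2.577
vertex 3.172 3.554 3.272
vertex 3.074 2.77 2.781
endloop
endfacet
facet normal -0.379 -0.617 -0.690
outer loop
vertex 2.619 3.278 2.577
vertex 3.074 2.77 2.781
vertex 1.515 2.73 3.673
endloop
endfacet
facet normal -0.379 -0.617 -0.690
outer loop
vertex 1.515 2.73 3.673
vertex 3.074 2.77 2.781
vertex 1.97 2.222 3.878
endloop
endfacet
facet normal -0.670 -0.332 0.665
outer loop
vertex 1.515 2.73 3.673
vertex 1.97 2.222 3.878
vertex 2.068 3.006 4.368
endloop
endfacet
facet normal 0.670 0.332 -0.664
outer loop
vertex 3.074 2.77 2.781
vertex 3.172 3.554 3.272
vertex 3.586 2.721 3.273
endloop
endfacet
facet normal 0.184 -0.941 -0.285
outer loop
vertex 3.074 2.77 2.781
vertex 3.586 2.721 3.273
vertex 1.97 2.222 3.878
endloop
endfacet
facet normal 0.184 -0.941 -0.285
outer loop
vertex 1.97 2.222 3.878
vertex 3.586 2.721 3.273
vertex 2.482 2.173 4.369
endloop
endfacet
facet normal -0.669 -0.332 0.665
outer loop
vertex 1.97 2.222 3.878
vertex 2.482 2.173 4.369
vertex 2.068 3.006 4.368
endloop
endfacet
facet normal 0.669 0.332 -0.665
outer loop
vertex 3.586 2.721 3.273
vertex 3.172 3.554 3.272
vertex 3.856 3.16 3.764
endloop
endfacet
facet normal 0.639 -0.714 0.287
outer loop
vertex 3.586 2.721 3.273
vertex 3.856 3.16 3.764
vertex 2.482 2.173 4.369
endloop
endfacet
facet normal 0.639 -0.714 0.287
outer loop
vertex 2.482 2.173 4.369
vertex 3.856 3.16 3.764
vertex 2.751 2.612 4.861
endloop
endfacet
facet normal -0.671 -0.332 0.663
outer loop
vertex 2.482 2.173 4.369
vertex 2.751 2.612 4.861
vertex 2.068 3.006 4.368
endloop
endfacet
facet normal 0.669 0.332 -0.665
outer loop
vertex 3.856 3.16 3.764
vertex 3.172 3.554 3.272
vertex 3.725 3.83 3.967
endloop
endfacet
facet normal 0.720 -0.069 0.691
outer loop
vertex 3.856 3.16 3.764
vertex 3.725 3.83 3.967
vertex 2.751 2.612 4.861
endloop
endfacet
facet normal 0.720 -0.069 0.691
outer loop
vertex 2.751 2.612 4.861
vertex 3.725 3.83 3.967
vertex 2.621 3.282 5.063
endloop
endfacet
facet normal -0.670 -0.330 0.665
outer loop
vertex 2.751 2.612 4.861
vertex 2.621 3.282 5.063
vertex 2.068 3.006 4.368
endloop
endfacet

endsolid


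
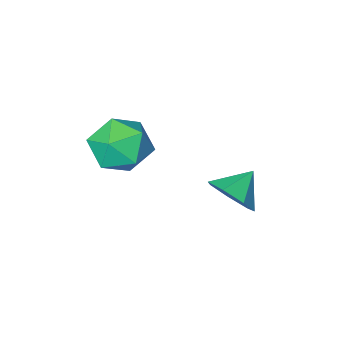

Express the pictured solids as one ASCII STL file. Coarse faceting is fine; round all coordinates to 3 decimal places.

solid 
facet normal 0.802 0.188 -0.566
outer loop
vertex -0.271 -3.445 -1.38
vertex -0.735 -3.001 -1.89
vertex -0.324 -2.752 -1.225
endloop
endfacet
facet normal 0.026 -0.216 0.976
outer loop
vertex -0.271 -3.445 -1.38
vertex -0.324 -2.752 -1.225
vertex -1.585 -3.199 -1.29
endloop
endfacet
facet normal 0.803 0.187 -0.566
outer loop
vertex -0.324 -2.752 -1.225
vertex -0.735 -3.001 -1.89
vertex -0.686 -2.247 -1.572
endloop
endfacet
facet normal -0.205 0.451 0.869
outer loop
vertex -0.324 -2.752 -1.225
vertex -0.686 -2.247 -1.572
vertex -1.585 -3.199 -1.29
endloop
endfacet
facet normal 0.803 0.186 -0.565
outer loop
vertex -0.686 -2.247 -1.572
vertex -0.735 -3.001 -1.89
vertex -1.084 -2.309 -2.158
endloop
endfacet
facet normal -0.626 0.696 0.352
outer loop
vertex -0.686 -2.247 -1.572
vertex -1.084 -2.309 -2.158
vertex -1.585 -3.199 -1.29
endloop
endfacet
facet normal 0.803 0.186 -0.567
outer loop
vertex -1.084 -2.309 -2.158
vertex -0.735 -3.001 -1.89
vertex -1.22 -2.893 -2.542
endloop
endfacet
facet normal -0.923 0.337 -0.187
outer loop
vertex -1.084 -2.309 -2.158
vertex -1.22 -2.893 -2.542
vertex -1.585 -3.199 -1.29
endloop
endfacet
facet normal 0.803 0.188 -0.566
outer loop
vertex -1.22 -2.893 -2.542
vertex -0.735 -3.001 -1.89
vertex -0.99 -3.557 -2.436
endloop
endfacet
facet normal -0.870 -0.356 -0.341
outer loop
vertex -1.22 -2.893 -2.542
vertex -0.99 -3.557 -2.436
vertex -1.585 -3.199 -1.29
endloop
endfacet
facet normal 0.803 0.187 -0.566
outer loop
vertex -0.99 -3.557 -2.436
vertex -0.735 -3.001 -1.89
vertex -0.568 -3.803 -1.918
endloop
endfacet
facet normal -0.508 -0.861 0.005
outer loop
vertex -0.99 -3.557 -2.436
vertex -0.568 -3.803 -1.918
vertex -1.585 -3.199 -1.29
endloop
endfacet
facet normal 0.802 0.187 -0.567
outer loop
vertex -0.568 -3.803 -1.918
vertex -0.735 -3.001 -1.89
vertex -0.271 -3.445 -1.38
endloop
endfacet
facet normal -0.109 -0.799 0.592
outer loop
vertex -0.568 -3.803 -1.918
vertex -0.271 -3.445 -1.38
vertex -1.585 -3.199 -1.29
endloop
endfacet
facet normal -0.504 0.843 0.188
outer loop
vertex 2.207 -2.984 0.831
vertex 1.362 -3.459 0.698
vertex 1.765 -3.417 1.588
endloop
endfacet
facet normal 0.116 0.832 0.543
outer loop
vertex 2.207 -2.984 0.831
vertex 1.765 -3.417 1.588
vertex 2.735 -3.484 1.484
endloop
endfacet
facet normal 0.642 0.764 0.065
outer loop
vertex 2.207 -2.984 0.831
vertex 2.735 -3.484 1.484
vertex 2.932 -3.568 0.53
endloop
endfacet
facet normal 0.348 0.733 -0.584
outer loop
vertex 2.207 -2.984 0.831
vertex 2.932 -3.568 0.53
vertex 2.083 -3.552 0.044
endloop
endfacet
facet normal -0.360 0.783 -0.508
outer loop
vertex 2.207 -2.984 0.831
vertex 2.083 -3.552 0.044
vertex 1.362 -3.459 0.698
endloop
endfacet
facet normal 0.120 0.253 0.960
outer loop
vertex 2.735 -3.484 1.484
vertex 1.765 -3.417 1.588
vertex 2.217 -4.268 1.756
endloop
endfacet
facet normal -0.881 0.272 0.386
outer loop
vertex 1.765 -3.417 1.588
vertex 1.362 -3.459 0.698
vertex 1.368 -4.252 1.27
endloop
endfacet
facet normal -0.650 0.172 -0.741
outer loop
vertex 1.362 -3.459 0.698
vertex 2.083 -3.552 0.044
vertex 1.565 -4.336 0.316
endloop
endfacet
facet normal 0.496 0.093 -0.863
outer loop
vertex 2.083 -3.552 0.044
vertex 2.932 -3.568 0.53
vertex 2.535 -4.403 0.212
endloop
endfacet
facet normal 0.972 0.143 0.188
outer loop
vertex 2.932 -3.568 0.53
vertex 2.735 -3.484 1.484
vertex 2.938 -4.361 1.102
endloop
endfacet
facet normal -0.348 -0.733 0.584
outer loop
vertex 2.093 -4.836 0.969
vertex 2.217 -4.268 1.756
vertex 1.368 -4.252 1.27
endloop
endfacet
facet normal -0.642 -0.764 -0.065
outer loop
vertex 2.093 -4.836 0.969
vertex 1.368 -4.252 1.27
vertex 1.565 -4.336 0.316
endloop
endfacet
facet normal -0.116 -0.832 -0.543
outer loop
vertex 2.093 -4.836 0.969
vertex 1.565 -4.336 0.316
vertex 2.535 -4.403 0.212
endloop
endfacet
facet normal 0.504 -0.843 -0.188
outer loop
vertex 2.093 -4.836 0.969
vertex 2.535 -4.403 0.212
vertex 2.938 -4.361 1.102
endloop
endfacet
facet normal 0.360 -0.783 0.508
outer loop
vertex 2.093 -4.836 0.969
vertex 2.938 -4.361 1.102
vertex 2.217 -4.268 1.756
endloop
endfacet
facet normal -0.496 -0.093 0.863
outer loop
vertex 1.368 -4.252 1.27
vertex 2.217 -4.268 1.756
vertex 1.765 -3.417 1.588
endloop
endfacet
facet normal -0.972 -0.143 -0.188
outer loop
vertex 1.565 -4.336 0.316
vertex 1.368 -4.252 1.27
vertex 1.362 -3.459 0.698
endloop
endfacet
facet normal -0.120 -0.253 -0.960
outer loop
vertex 2.535 -4.403 0.212
vertex 1.565 -4.336 0.316
vertex 2.083 -3.552 0.044
endloop
endfacet
facet normal 0.881 -0.272 -0.386
outer loop
vertex 2.938 -4.361 1.102
vertex 2.535 -4.403 0.212
vertex 2.932 -3.568 0.53
endloop
endfacet
facet normal 0.650 -0.172 0.741
outer loop
vertex 2.217 -4.268 1.756
vertex 2.938 -4.361 1.102
vertex 2.735 -3.484 1.484
endloop
endfacet

endsolid


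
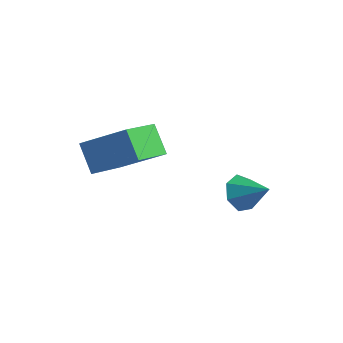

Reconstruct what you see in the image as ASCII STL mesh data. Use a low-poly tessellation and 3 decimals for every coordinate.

solid 
facet normal -0.852 -0.103 -0.513
outer loop
vertex 1.375 1.17 -1.978
vertex 0.997 1.766 -1.47
vertex 1.431 1.885 -2.214
endloop
endfacet
facet normal 0.863 -0.218 -0.456
outer loop
vertex 1.375 1.17 -1.978
vertex 1.431 1.885 -2.214
vertex 2.223 1.914 -0.73
endloop
endfacet
facet normal -0.852 -0.104 -0.514
outer loop
vertex 1.431 1.885 -2.214
vertex 0.997 1.766 -1.47
vertex 1.159 2.51 -1.89
endloop
endfacet
facet normal 0.742 0.533 -0.406
outer loop
vertex 1.431 1.885 -2.214
vertex 1.159 2.51 -1.89
vertex 2.223 1.914 -0.73
endloop
endfacet
facet normal -0.853 -0.104 -0.512
outer loop
vertex 1.159 2.51 -1.89
vertex 0.997 1.766 -1.47
vertex 0.766 2.575 -1.249
endloop
endfacet
facet normal 0.370 0.920 0.133
outer loop
vertex 1.159 2.51 -1.89
vertex 0.766 2.575 -1.249
vertex 2.223 1.914 -0.73
endloop
endfacet
facet normal -0.852 -0.103 -0.513
outer loop
vertex 0.766 2.575 -1.249
vertex 0.997 1.766 -1.47
vertex 0.546 2.03 -0.774
endloop
endfacet
facet normal 0.025 0.651 0.759
outer loop
vertex 0.766 2.575 -1.249
vertex 0.546 2.03 -0.774
vertex 2.223 1.914 -0.73
endloop
endfacet
facet normal -0.852 -0.103 -0.513
outer loop
vertex 0.546 2.03 -0.774
vertex 0.997 1.766 -1.47
vertex 0.665 1.287 -0.823
endloop
endfacet
facet normal -0.031 -0.071 0.997
outer loop
vertex 0.546 2.03 -0.774
vertex 0.665 1.287 -0.823
vertex 2.223 1.914 -0.73
endloop
endfacet
facet normal -0.852 -0.103 -0.513
outer loop
vertex 0.665 1.287 -0.823
vertex 0.997 1.766 -1.47
vertex 1.034 0.904 -1.359
endloop
endfacet
facet normal 0.243 -0.702 0.669
outer loop
vertex 0.665 1.287 -0.823
vertex 1.034 0.904 -1.359
vertex 2.223 1.914 -0.73
endloop
endfacet
facet normal -0.852 -0.103 -0.513
outer loop
vertex 1.034 0.904 -1.359
vertex 0.997 1.766 -1.47
vertex 1.375 1.17 -1.978
endloop
endfacet
facet normal 0.640 -0.768 0.023
outer loop
vertex 1.034 0.904 -1.359
vertex 1.375 1.17 -1.978
vertex 2.223 1.914 -0.73
endloop
endfacet
facet normal -0.612 0.207 0.763
outer loop
vertex -2.431 -3.273 2.311
vertex -0.785 -2.551 3.436
vertex -2.724 -1.475 1.588
endloop
endfacet
facet normal -0.777 -0.340 -0.530
outer loop
vertex -1.855 -1.769 0.504
vertex -2.431 -3.273 2.311
vertex -2.724 -1.475 1.588
endloop
endfacet
facet normal -0.612 0.207 0.763
outer loop
vertex -2.724 -1.475 1.588
vertex -0.785 -2.551 3.436
vertex -1.079 -0.753 2.712
endloop
endfacet
facet normal -0.150 0.917 -0.369
outer loop
vertex -1.079 -0.753 2.712
vertex -1.855 -1.769 0.504
vertex -2.724 -1.475 1.588
endloop
endfacet
facet normal 0.150 -0.917 0.369
outer loop
vertex -2.431 -3.273 2.311
vertex 0.084 -2.845 2.352
vertex -0.785 -2.551 3.436
endloop
endfacet
facet normal -0.776 -0.341 -0.531
outer loop
vertex -1.561 -3.567 1.228
vertex -2.431 -3.273 2.311
vertex -1.855 -1.769 0.504
endloop
endfacet
facet normal 0.150 -0.917 0.369
outer loop
vertex -1.561 -3.567 1.228
vertex 0.084 -2.845 2.352
vertex -2.431 -3.273 2.311
endloop
endfacet
facet normal 0.777 0.340 0.530
outer loop
vertex -0.785 -2.551 3.436
vertex 0.084 -2.845 2.352
vertex -1.079 -0.753 2.712
endloop
endfacet
facet normal -0.150 0.917 -0.369
outer loop
vertex -0.209 -1.047 1.629
vertex -1.855 -1.769 0.504
vertex -1.079 -0.753 2.712
endloop
endfacet
facet normal 0.776 0.340 0.531
outer loop
vertex -1.079 -0.753 2.712
vertex 0.084 -2.845 2.352
vertex -0.209 -1.047 1.629
endloop
endfacet
facet normal 0.612 -0.207 -0.763
outer loop
vertex -0.209 -1.047 1.629
vertex -1.561 -3.567 1.228
vertex -1.855 -1.769 0.504
endloop
endfacet
facet normal 0.612 -0.207 -0.763
outer loop
vertex 0.084 -2.845 2.352
vertex -1.561 -3.567 1.228
vertex -0.209 -1.047 1.629
endloop
endfacet

endsolid


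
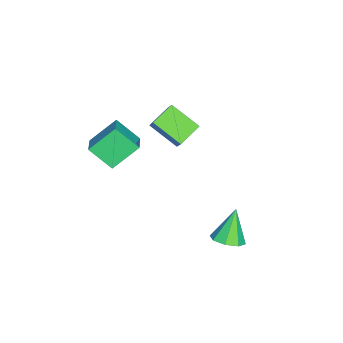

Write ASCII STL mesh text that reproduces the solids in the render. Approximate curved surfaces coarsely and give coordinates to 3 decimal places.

solid 
facet normal -0.537 -0.298 -0.789
outer loop
vertex -5.028 -1.514 2.398
vertex -4.534 0.291 1.379
vertex -3.722 -2.222 1.777
endloop
endfacet
facet normal -0.232 -0.847 0.478
outer loop
vertex -2.766 -1.691 3.181
vertex -5.028 -1.514 2.398
vertex -3.722 -2.222 1.777
endloop
endfacet
facet normal -0.537 -0.299 -0.789
outer loop
vertex -3.722 -2.222 1.777
vertex -4.534 0.291 1.379
vertex -3.228 -0.418 0.758
endloop
endfacet
facet normal 0.811 -0.440 -0.386
outer loop
vertex -3.228 -0.418 0.758
vertex -2.766 -1.691 3.181
vertex -3.722 -2.222 1.777
endloop
endfacet
facet normal -0.811 0.440 0.386
outer loop
vertex -5.028 -1.514 2.398
vertex -3.578 0.822 2.783
vertex -4.534 0.291 1.379
endloop
endfacet
facet normal -0.232 -0.847 0.479
outer loop
vertex -4.072 -0.982 3.802
vertex -5.028 -1.514 2.398
vertex -2.766 -1.691 3.181
endloop
endfacet
facet normal -0.811 0.440 0.386
outer loop
vertex -4.072 -0.982 3.802
vertex -3.578 0.822 2.783
vertex -5.028 -1.514 2.398
endloop
endfacet
facet normal 0.232 0.847 -0.478
outer loop
vertex -4.534 0.291 1.379
vertex -3.578 0.822 2.783
vertex -3.228 -0.418 0.758
endloop
endfacet
facet normal 0.811 -0.440 -0.386
outer loop
vertex -2.272 0.114 2.162
vertex -2.766 -1.691 3.181
vertex -3.228 -0.418 0.758
endloop
endfacet
facet normal 0.232 0.847 -0.479
outer loop
vertex -3.228 -0.418 0.758
vertex -3.578 0.822 2.783
vertex -2.272 0.114 2.162
endloop
endfacet
facet normal 0.537 0.298 0.789
outer loop
vertex -2.272 0.114 2.162
vertex -4.072 -0.982 3.802
vertex -2.766 -1.691 3.181
endloop
endfacet
facet normal 0.537 0.299 0.789
outer loop
vertex -3.578 0.822 2.783
vertex -4.072 -0.982 3.802
vertex -2.272 0.114 2.162
endloop
endfacet
facet normal 0.542 -0.062 -0.838
outer loop
vertex 1.23 3.769 -2.735
vertex 0.348 3.683 -3.299
vertex 0.945 4.482 -2.972
endloop
endfacet
facet normal 0.474 0.443 0.761
outer loop
vertex 1.23 3.769 -2.735
vertex 0.945 4.482 -2.972
vertex -0.828 3.817 -1.481
endloop
endfacet
facet normal 0.542 -0.062 -0.838
outer loop
vertex 0.945 4.482 -2.972
vertex 0.348 3.683 -3.299
vertex 0.311 4.728 -3.4
endloop
endfacet
facet normal 0.043 0.892 0.449
outer loop
vertex 0.945 4.482 -2.972
vertex 0.311 4.728 -3.4
vertex -0.828 3.817 -1.481
endloop
endfacet
facet normal 0.542 -0.062 -0.838
outer loop
vertex 0.311 4.728 -3.4
vertex 0.348 3.683 -3.299
vertex -0.301 4.361 -3.769
endloop
endfacet
facet normal -0.545 0.835 0.073
outer loop
vertex 0.311 4.728 -3.4
vertex -0.301 4.361 -3.769
vertex -0.828 3.817 -1.481
endloop
endfacet
facet normal 0.542 -0.062 -0.838
outer loop
vertex -0.301 4.361 -3.769
vertex 0.348 3.683 -3.299
vertex -0.533 3.597 -3.863
endloop
endfacet
facet normal -0.942 0.304 -0.145
outer loop
vertex -0.301 4.361 -3.769
vertex -0.533 3.597 -3.863
vertex -0.828 3.817 -1.481
endloop
endfacet
facet normal 0.542 -0.061 -0.838
outer loop
vertex -0.533 3.597 -3.863
vertex 0.348 3.683 -3.299
vertex -0.249 2.884 -3.627
endloop
endfacet
facet normal -0.917 -0.391 -0.077
outer loop
vertex -0.533 3.597 -3.863
vertex -0.249 2.884 -3.627
vertex -0.828 3.817 -1.481
endloop
endfacet
facet normal 0.542 -0.061 -0.838
outer loop
vertex -0.249 2.884 -3.627
vertex 0.348 3.683 -3.299
vertex 0.385 2.639 -3.199
endloop
endfacet
facet normal -0.485 -0.842 0.236
outer loop
vertex -0.249 2.884 -3.627
vertex 0.385 2.639 -3.199
vertex -0.828 3.817 -1.481
endloop
endfacet
facet normal 0.542 -0.061 -0.838
outer loop
vertex 0.385 2.639 -3.199
vertex 0.348 3.683 -3.299
vertex 0.998 3.005 -2.829
endloop
endfacet
facet normal 0.101 -0.786 0.610
outer loop
vertex 0.385 2.639 -3.199
vertex 0.998 3.005 -2.829
vertex -0.828 3.817 -1.481
endloop
endfacet
facet normal 0.542 -0.061 -0.838
outer loop
vertex 0.998 3.005 -2.829
vertex 0.348 3.683 -3.299
vertex 1.23 3.769 -2.735
endloop
endfacet
facet normal 0.499 -0.253 0.829
outer loop
vertex 0.998 3.005 -2.829
vertex 1.23 3.769 -2.735
vertex -0.828 3.817 -1.481
endloop
endfacet
facet normal -0.461 0.604 0.651
outer loop
vertex -0.557 -3.184 4.379
vertex -0.441 -1.754 3.134
vertex -1.806 -3.554 3.838
endloop
endfacet
facet normal -0.061 -0.753 0.655
outer loop
vertex -0.819 -4.846 2.446
vertex -0.557 -3.184 4.379
vertex -1.806 -3.554 3.838
endloop
endfacet
facet normal -0.461 0.604 0.650
outer loop
vertex -1.806 -3.554 3.838
vertex -0.441 -1.754 3.134
vertex -1.689 -2.124 2.592
endloop
endfacet
facet normal -0.885 -0.262 -0.384
outer loop
vertex -1.689 -2.124 2.592
vertex -0.819 -4.846 2.446
vertex -1.806 -3.554 3.838
endloop
endfacet
facet normal 0.885 0.263 0.384
outer loop
vertex -0.557 -3.184 4.379
vertex 0.546 -3.046 1.742
vertex -0.441 -1.754 3.134
endloop
endfacet
facet normal -0.062 -0.753 0.656
outer loop
vertex 0.429 -4.476 2.988
vertex -0.557 -3.184 4.379
vertex -0.819 -4.846 2.446
endloop
endfacet
facet normal 0.885 0.262 0.384
outer loop
vertex 0.429 -4.476 2.988
vertex 0.546 -3.046 1.742
vertex -0.557 -3.184 4.379
endloop
endfacet
facet normal 0.061 0.753 -0.655
outer loop
vertex -0.441 -1.754 3.134
vertex 0.546 -3.046 1.742
vertex -1.689 -2.124 2.592
endloop
endfacet
facet normal -0.885 -0.262 -0.384
outer loop
vertex -0.703 -3.416 1.201
vertex -0.819 -4.846 2.446
vertex -1.689 -2.124 2.592
endloop
endfacet
facet normal 0.061 0.753 -0.656
outer loop
vertex -1.689 -2.124 2.592
vertex 0.546 -3.046 1.742
vertex -0.703 -3.416 1.201
endloop
endfacet
facet normal 0.461 -0.604 -0.650
outer loop
vertex -0.703 -3.416 1.201
vertex 0.429 -4.476 2.988
vertex -0.819 -4.846 2.446
endloop
endfacet
facet normal 0.461 -0.604 -0.650
outer loop
vertex 0.546 -3.046 1.742
vertex 0.429 -4.476 2.988
vertex -0.703 -3.416 1.201
endloop
endfacet

endsolid


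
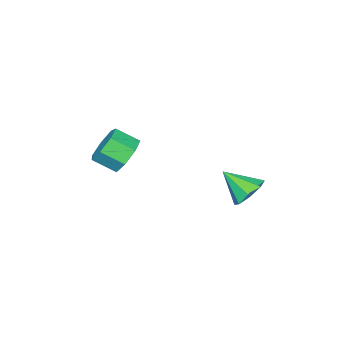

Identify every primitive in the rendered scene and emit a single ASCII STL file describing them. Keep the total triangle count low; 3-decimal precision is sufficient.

solid 
facet normal -0.238 0.728 -0.643
outer loop
vertex 1.879 3.311 -1.852
vertex 1.28 3.643 -1.254
vertex 2.163 3.782 -1.424
endloop
endfacet
facet normal 0.891 -0.441 -0.106
outer loop
vertex 1.879 3.311 -1.852
vertex 2.163 3.782 -1.424
vertex 1.66 2.477 -0.226
endloop
endfacet
facet normal -0.238 0.729 -0.642
outer loop
vertex 2.163 3.782 -1.424
vertex 1.28 3.643 -1.254
vertex 1.929 4.171 -0.895
endloop
endfacet
facet normal 0.918 0.011 0.398
outer loop
vertex 2.163 3.782 -1.424
vertex 1.929 4.171 -0.895
vertex 1.66 2.477 -0.226
endloop
endfacet
facet normal -0.238 0.729 -0.642
outer loop
vertex 1.929 4.171 -0.895
vertex 1.28 3.643 -1.254
vertex 1.315 4.251 -0.577
endloop
endfacet
facet normal 0.471 0.258 0.844
outer loop
vertex 1.929 4.171 -0.895
vertex 1.315 4.251 -0.577
vertex 1.66 2.477 -0.226
endloop
endfacet
facet normal -0.238 0.729 -0.642
outer loop
vertex 1.315 4.251 -0.577
vertex 1.28 3.643 -1.254
vertex 0.68 3.975 -0.655
endloop
endfacet
facet normal -0.187 0.156 0.970
outer loop
vertex 1.315 4.251 -0.577
vertex 0.68 3.975 -0.655
vertex 1.66 2.477 -0.226
endloop
endfacet
facet normal -0.238 0.729 -0.642
outer loop
vertex 0.68 3.975 -0.655
vertex 1.28 3.643 -1.254
vertex 0.396 3.504 -1.084
endloop
endfacet
facet normal -0.670 -0.237 0.704
outer loop
vertex 0.68 3.975 -0.655
vertex 0.396 3.504 -1.084
vertex 1.66 2.477 -0.226
endloop
endfacet
facet normal -0.238 0.729 -0.642
outer loop
vertex 0.396 3.504 -1.084
vertex 1.28 3.643 -1.254
vertex 0.63 3.115 -1.612
endloop
endfacet
facet normal -0.696 -0.690 0.200
outer loop
vertex 0.396 3.504 -1.084
vertex 0.63 3.115 -1.612
vertex 1.66 2.477 -0.226
endloop
endfacet
facet normal -0.238 0.729 -0.642
outer loop
vertex 0.63 3.115 -1.612
vertex 1.28 3.643 -1.254
vertex 1.245 3.036 -1.93
endloop
endfacet
facet normal -0.248 -0.937 -0.247
outer loop
vertex 0.63 3.115 -1.612
vertex 1.245 3.036 -1.93
vertex 1.66 2.477 -0.226
endloop
endfacet
facet normal -0.237 0.729 -0.642
outer loop
vertex 1.245 3.036 -1.93
vertex 1.28 3.643 -1.254
vertex 1.879 3.311 -1.852
endloop
endfacet
facet normal 0.407 -0.834 -0.373
outer loop
vertex 1.245 3.036 -1.93
vertex 1.879 3.311 -1.852
vertex 1.66 2.477 -0.226
endloop
endfacet
facet normal -0.418 0.748 -0.516
outer loop
vertex 4.244 -0.757 0.161
vertex 3.439 -1.313 0.007
vertex 3.627 -0.692 0.755
endloop
endfacet
facet normal 0.556 0.659 0.506
outer loop
vertex 4.244 -0.757 0.161
vertex 3.627 -0.692 0.755
vertex 4.766 -1.692 0.806
endloop
endfacet
facet normal 0.557 0.660 0.505
outer loop
vertex 4.766 -1.692 0.806
vertex 3.627 -0.692 0.755
vertex 4.149 -1.626 1.4
endloop
endfacet
facet normal 0.417 -0.748 0.517
outer loop
vertex 4.766 -1.692 0.806
vertex 4.149 -1.626 1.4
vertex 3.961 -2.247 0.653
endloop
endfacet
facet normal -0.417 0.748 -0.516
outer loop
vertex 3.627 -0.692 0.755
vertex 3.439 -1.313 0.007
vertex 2.868 -1.094 0.786
endloop
endfacet
facet normal -0.215 0.471 0.856
outer loop
vertex 3.627 -0.692 0.755
vertex 2.868 -1.094 0.786
vertex 4.149 -1.626 1.4
endloop
endfacet
facet normal -0.215 0.470 0.856
outer loop
vertex 4.149 -1.626 1.4
vertex 2.868 -1.094 0.786
vertex 3.39 -2.029 1.431
endloop
endfacet
facet normal 0.418 -0.748 0.516
outer loop
vertex 4.149 -1.626 1.4
vertex 3.39 -2.029 1.431
vertex 3.961 -2.247 0.653
endloop
endfacet
facet normal -0.418 0.747 -0.516
outer loop
vertex 2.868 -1.094 0.786
vertex 3.439 -1.313 0.007
vertex 2.54 -1.661 0.231
endloop
endfacet
facet normal -0.824 -0.073 0.562
outer loop
vertex 2.868 -1.094 0.786
vertex 2.54 -1.661 0.231
vertex 3.39 -2.029 1.431
endloop
endfacet
facet normal -0.824 -0.072 0.562
outer loop
vertex 3.39 -2.029 1.431
vertex 2.54 -1.661 0.231
vertex 3.061 -2.595 0.876
endloop
endfacet
facet normal 0.417 -0.748 0.516
outer loop
vertex 3.39 -2.029 1.431
vertex 3.061 -2.595 0.876
vertex 3.961 -2.247 0.653
endloop
endfacet
facet normal -0.418 0.748 -0.515
outer loop
vertex 2.54 -1.661 0.231
vertex 3.439 -1.313 0.007
vertex 2.888 -1.965 -0.493
endloop
endfacet
facet normal -0.813 -0.561 -0.155
outer loop
vertex 2.54 -1.661 0.231
vertex 2.888 -1.965 -0.493
vertex 3.061 -2.595 0.876
endloop
endfacet
facet normal -0.813 -0.561 -0.155
outer loop
vertex 3.061 -2.595 0.876
vertex 2.888 -1.965 -0.493
vertex 3.41 -2.9 0.152
endloop
endfacet
facet normal 0.417 -0.748 0.516
outer loop
vertex 3.061 -2.595 0.876
vertex 3.41 -2.9 0.152
vertex 3.961 -2.247 0.653
endloop
endfacet
facet normal -0.417 0.748 -0.516
outer loop
vertex 2.888 -1.965 -0.493
vertex 3.439 -1.313 0.007
vertex 3.652 -1.779 -0.84
endloop
endfacet
facet normal -0.190 -0.627 -0.755
outer loop
vertex 2.888 -1.965 -0.493
vertex 3.652 -1.779 -0.84
vertex 3.41 -2.9 0.152
endloop
endfacet
facet normal -0.190 -0.627 -0.755
outer loop
vertex 3.41 -2.9 0.152
vertex 3.652 -1.779 -0.84
vertex 4.173 -2.713 -0.195
endloop
endfacet
facet normal 0.418 -0.748 0.516
outer loop
vertex 3.41 -2.9 0.152
vertex 4.173 -2.713 -0.195
vertex 3.961 -2.247 0.653
endloop
endfacet
facet normal -0.418 0.748 -0.516
outer loop
vertex 3.652 -1.779 -0.84
vertex 3.439 -1.313 0.007
vertex 4.255 -1.241 -0.549
endloop
endfacet
facet normal 0.577 -0.221 -0.786
outer loop
vertex 3.652 -1.779 -0.84
vertex 4.255 -1.241 -0.549
vertex 4.173 -2.713 -0.195
endloop
endfacet
facet normal 0.577 -0.221 -0.786
outer loop
vertex 4.173 -2.713 -0.195
vertex 4.255 -1.241 -0.549
vertex 4.777 -2.176 0.097
endloop
endfacet
facet normal 0.416 -0.749 0.516
outer loop
vertex 4.173 -2.713 -0.195
vertex 4.777 -2.176 0.097
vertex 3.961 -2.247 0.653
endloop
endfacet
facet normal -0.418 0.748 -0.516
outer loop
vertex 4.255 -1.241 -0.549
vertex 3.439 -1.313 0.007
vertex 4.244 -0.757 0.161
endloop
endfacet
facet normal 0.909 0.351 -0.226
outer loop
vertex 4.255 -1.241 -0.549
vertex 4.244 -0.757 0.161
vertex 4.777 -2.176 0.097
endloop
endfacet
facet normal 0.909 0.351 -0.226
outer loop
vertex 4.777 -2.176 0.097
vertex 4.244 -0.757 0.161
vertex 4.766 -1.692 0.806
endloop
endfacet
facet normal 0.417 -0.748 0.517
outer loop
vertex 4.777 -2.176 0.097
vertex 4.766 -1.692 0.806
vertex 3.961 -2.247 0.653
endloop
endfacet

endsolid


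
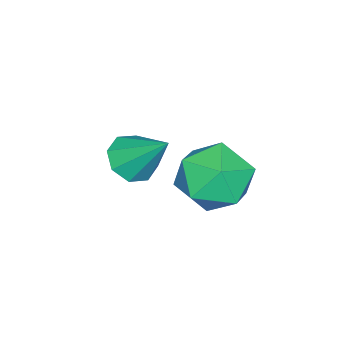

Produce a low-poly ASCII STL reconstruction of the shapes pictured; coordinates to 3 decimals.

solid 
facet normal -0.106 -0.683 -0.723
outer loop
vertex 1.088 0.488 -1.863
vertex 0.473 0.237 -1.536
vertex 0.622 0.753 -2.045
endloop
endfacet
facet normal 0.555 0.782 -0.283
outer loop
vertex 1.088 0.488 -1.863
vertex 0.622 0.753 -2.045
vertex 0.647 1.343 -0.364
endloop
endfacet
facet normal -0.109 -0.682 -0.723
outer loop
vertex 0.622 0.753 -2.045
vertex 0.473 0.237 -1.536
vertex 0.069 0.717 -1.928
endloop
endfacet
facet normal -0.130 0.936 -0.327
outer loop
vertex 0.622 0.753 -2.045
vertex 0.069 0.717 -1.928
vertex 0.647 1.343 -0.364
endloop
endfacet
facet normal -0.107 -0.681 -0.724
outer loop
vertex 0.069 0.717 -1.928
vertex 0.473 0.237 -1.536
vertex -0.247 0.399 -1.582
endloop
endfacet
facet normal -0.717 0.697 -0.014
outer loop
vertex 0.069 0.717 -1.928
vertex -0.247 0.399 -1.582
vertex 0.647 1.343 -0.364
endloop
endfacet
facet normal -0.107 -0.682 -0.723
outer loop
vertex -0.247 0.399 -1.582
vertex 0.473 0.237 -1.536
vertex -0.141 -0.013 -1.209
endloop
endfacet
facet normal -0.858 0.205 0.471
outer loop
vertex -0.247 0.399 -1.582
vertex -0.141 -0.013 -1.209
vertex 0.647 1.343 -0.364
endloop
endfacet
facet normal -0.107 -0.682 -0.723
outer loop
vertex -0.141 -0.013 -1.209
vertex 0.473 0.237 -1.536
vertex 0.325 -0.279 -1.027
endloop
endfacet
facet normal -0.473 -0.251 0.844
outer loop
vertex -0.141 -0.013 -1.209
vertex 0.325 -0.279 -1.027
vertex 0.647 1.343 -0.364
endloop
endfacet
facet normal -0.106 -0.683 -0.723
outer loop
vertex 0.325 -0.279 -1.027
vertex 0.473 0.237 -1.536
vertex 0.878 -0.242 -1.143
endloop
endfacet
facet normal 0.214 -0.406 0.889
outer loop
vertex 0.325 -0.279 -1.027
vertex 0.878 -0.242 -1.143
vertex 0.647 1.343 -0.364
endloop
endfacet
facet normal -0.106 -0.683 -0.723
outer loop
vertex 0.878 -0.242 -1.143
vertex 0.473 0.237 -1.536
vertex 1.194 0.075 -1.489
endloop
endfacet
facet normal 0.799 -0.167 0.577
outer loop
vertex 0.878 -0.242 -1.143
vertex 1.194 0.075 -1.489
vertex 0.647 1.343 -0.364
endloop
endfacet
facet normal -0.106 -0.682 -0.723
outer loop
vertex 1.194 0.075 -1.489
vertex 0.473 0.237 -1.536
vertex 1.088 0.488 -1.863
endloop
endfacet
facet normal 0.941 0.325 0.092
outer loop
vertex 1.194 0.075 -1.489
vertex 1.088 0.488 -1.863
vertex 0.647 1.343 -0.364
endloop
endfacet
facet normal 0.210 -0.089 0.974
outer loop
vertex 1.62 3.264 0.103
vertex 0.676 2.781 0.262
vertex 1.543 2.197 0.022
endloop
endfacet
facet normal 0.806 -0.102 0.583
outer loop
vertex 1.62 3.264 0.103
vertex 1.543 2.197 0.022
vertex 2.127 2.748 -0.689
endloop
endfacet
facet normal 0.838 0.504 0.209
outer loop
vertex 1.62 3.264 0.103
vertex 2.127 2.748 -0.689
vertex 1.621 3.673 -0.888
endloop
endfacet
facet normal 0.261 0.892 0.368
outer loop
vertex 1.62 3.264 0.103
vertex 1.621 3.673 -0.888
vertex 0.724 3.693 -0.3
endloop
endfacet
facet normal -0.127 0.525 0.841
outer loop
vertex 1.62 3.264 0.103
vertex 0.724 3.693 -0.3
vertex 0.676 2.781 0.262
endloop
endfacet
facet normal 0.755 -0.645 0.121
outer loop
vertex 2.127 2.748 -0.689
vertex 1.543 2.197 0.022
vertex 1.496 1.947 -1.02
endloop
endfacet
facet normal -0.211 -0.623 0.754
outer loop
vertex 1.543 2.197 0.022
vertex 0.676 2.781 0.262
vertex 0.599 1.967 -0.432
endloop
endfacet
facet normal -0.755 0.372 0.539
outer loop
vertex 0.676 2.781 0.262
vertex 0.724 3.693 -0.3
vertex 0.093 2.892 -0.631
endloop
endfacet
facet normal -0.127 0.966 -0.226
outer loop
vertex 0.724 3.693 -0.3
vertex 1.621 3.673 -0.888
vertex 0.677 3.443 -1.342
endloop
endfacet
facet normal 0.807 0.337 -0.485
outer loop
vertex 1.621 3.673 -0.888
vertex 2.127 2.748 -0.689
vertex 1.544 2.859 -1.582
endloop
endfacet
facet normal -0.261 -0.892 -0.368
outer loop
vertex 0.6 2.376 -1.423
vertex 1.496 1.947 -1.02
vertex 0.599 1.967 -0.432
endloop
endfacet
facet normal -0.838 -0.504 -0.209
outer loop
vertex 0.6 2.376 -1.423
vertex 0.599 1.967 -0.432
vertex 0.093 2.892 -0.631
endloop
endfacet
facet normal -0.806 0.102 -0.583
outer loop
vertex 0.6 2.376 -1.423
vertex 0.093 2.892 -0.631
vertex 0.677 3.443 -1.342
endloop
endfacet
facet normal -0.210 0.089 -0.974
outer loop
vertex 0.6 2.376 -1.423
vertex 0.677 3.443 -1.342
vertex 1.544 2.859 -1.582
endloop
endfacet
facet normal 0.127 -0.525 -0.841
outer loop
vertex 0.6 2.376 -1.423
vertex 1.544 2.859 -1.582
vertex 1.496 1.947 -1.02
endloop
endfacet
facet normal 0.127 -0.966 0.226
outer loop
vertex 0.599 1.967 -0.432
vertex 1.496 1.947 -1.02
vertex 1.543 2.197 0.022
endloop
endfacet
facet normal -0.807 -0.337 0.485
outer loop
vertex 0.093 2.892 -0.631
vertex 0.599 1.967 -0.432
vertex 0.676 2.781 0.262
endloop
endfacet
facet normal -0.755 0.645 -0.121
outer loop
vertex 0.677 3.443 -1.342
vertex 0.093 2.892 -0.631
vertex 0.724 3.693 -0.3
endloop
endfacet
facet normal 0.211 0.623 -0.754
outer loop
vertex 1.544 2.859 -1.582
vertex 0.677 3.443 -1.342
vertex 1.621 3.673 -0.888
endloop
endfacet
facet normal 0.755 -0.372 -0.539
outer loop
vertex 1.496 1.947 -1.02
vertex 1.544 2.859 -1.582
vertex 2.127 2.748 -0.689
endloop
endfacet

endsolid


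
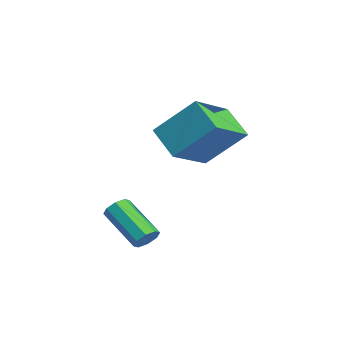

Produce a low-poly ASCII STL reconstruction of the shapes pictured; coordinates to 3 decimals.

solid 
facet normal -0.806 -0.222 0.548
outer loop
vertex -1.916 0.16 4.934
vertex -3.034 1.759 3.938
vertex -2.556 -1.223 3.432
endloop
endfacet
facet normal 0.510 -0.730 0.455
outer loop
vertex -1.306 -0.879 2.582
vertex -1.916 0.16 4.934
vertex -2.556 -1.223 3.432
endloop
endfacet
facet normal -0.806 -0.222 0.548
outer loop
vertex -2.556 -1.223 3.432
vertex -3.034 1.759 3.938
vertex -3.674 0.375 2.436
endloop
endfacet
facet normal -0.299 -0.647 -0.702
outer loop
vertex -3.674 0.375 2.436
vertex -1.306 -0.879 2.582
vertex -2.556 -1.223 3.432
endloop
endfacet
facet normal 0.299 0.646 0.702
outer loop
vertex -1.916 0.16 4.934
vertex -1.784 2.103 3.088
vertex -3.034 1.759 3.938
endloop
endfacet
facet normal 0.511 -0.730 0.455
outer loop
vertex -0.666 0.505 4.084
vertex -1.916 0.16 4.934
vertex -1.306 -0.879 2.582
endloop
endfacet
facet normal 0.299 0.647 0.702
outer loop
vertex -0.666 0.505 4.084
vertex -1.784 2.103 3.088
vertex -1.916 0.16 4.934
endloop
endfacet
facet normal -0.510 0.730 -0.455
outer loop
vertex -3.034 1.759 3.938
vertex -1.784 2.103 3.088
vertex -3.674 0.375 2.436
endloop
endfacet
facet normal -0.299 -0.646 -0.702
outer loop
vertex -2.424 0.72 1.586
vertex -1.306 -0.879 2.582
vertex -3.674 0.375 2.436
endloop
endfacet
facet normal -0.511 0.730 -0.455
outer loop
vertex -3.674 0.375 2.436
vertex -1.784 2.103 3.088
vertex -2.424 0.72 1.586
endloop
endfacet
facet normal 0.806 0.222 -0.548
outer loop
vertex -2.424 0.72 1.586
vertex -0.666 0.505 4.084
vertex -1.306 -0.879 2.582
endloop
endfacet
facet normal 0.806 0.222 -0.548
outer loop
vertex -1.784 2.103 3.088
vertex -0.666 0.505 4.084
vertex -2.424 0.72 1.586
endloop
endfacet
facet normal 0.768 0.346 -0.539
outer loop
vertex 0.547 -2.103 -0.091
vertex 0.346 -2.353 -0.538
vertex 0.283 -1.857 -0.309
endloop
endfacet
facet normal 0.135 0.734 0.665
outer loop
vertex 0.547 -2.103 -0.091
vertex 0.283 -1.857 -0.309
vertex -0.906 -2.757 0.925
endloop
endfacet
facet normal 0.135 0.734 0.665
outer loop
vertex -0.906 -2.757 0.925
vertex 0.283 -1.857 -0.309
vertex -1.169 -2.511 0.707
endloop
endfacet
facet normal -0.769 -0.346 0.538
outer loop
vertex -0.906 -2.757 0.925
vertex -1.169 -2.511 0.707
vertex -1.106 -3.007 0.478
endloop
endfacet
facet normal 0.769 0.346 -0.538
outer loop
vertex 0.283 -1.857 -0.309
vertex 0.346 -2.353 -0.538
vertex 0.057 -1.902 -0.661
endloop
endfacet
facet normal -0.347 0.932 0.104
outer loop
vertex 0.283 -1.857 -0.309
vertex 0.057 -1.902 -0.661
vertex -1.169 -2.511 0.707
endloop
endfacet
facet normal -0.347 0.932 0.104
outer loop
vertex -1.169 -2.511 0.707
vertex 0.057 -1.902 -0.661
vertex -1.396 -2.556 0.355
endloop
endfacet
facet normal -0.768 -0.346 0.539
outer loop
vertex -1.169 -2.511 0.707
vertex -1.396 -2.556 0.355
vertex -1.106 -3.007 0.478
endloop
endfacet
facet normal 0.769 0.346 -0.538
outer loop
vertex 0.057 -1.902 -0.661
vertex 0.346 -2.353 -0.538
vertex 0.0 -2.211 -0.941
endloop
endfacet
facet normal -0.625 0.584 -0.518
outer loop
vertex 0.057 -1.902 -0.661
vertex 0.0 -2.211 -0.941
vertex -1.396 -2.556 0.355
endloop
endfacet
facet normal -0.625 0.583 -0.518
outer loop
vertex -1.396 -2.556 0.355
vertex 0.0 -2.211 -0.941
vertex -1.452 -2.865 0.075
endloop
endfacet
facet normal -0.768 -0.348 0.537
outer loop
vertex -1.396 -2.556 0.355
vertex -1.452 -2.865 0.075
vertex -1.106 -3.007 0.478
endloop
endfacet
facet normal 0.769 0.347 -0.538
outer loop
vertex 0.0 -2.211 -0.941
vertex 0.346 -2.353 -0.538
vertex 0.146 -2.603 -0.985
endloop
endfacet
facet normal -0.537 -0.106 -0.837
outer loop
vertex 0.0 -2.211 -0.941
vertex 0.146 -2.603 -0.985
vertex -1.452 -2.865 0.075
endloop
endfacet
facet normal -0.538 -0.105 -0.837
outer loop
vertex -1.452 -2.865 0.075
vertex 0.146 -2.603 -0.985
vertex -1.307 -3.257 0.031
endloop
endfacet
facet normal -0.769 -0.345 0.539
outer loop
vertex -1.452 -2.865 0.075
vertex -1.307 -3.257 0.031
vertex -1.106 -3.007 0.478
endloop
endfacet
facet normal 0.769 0.346 -0.538
outer loop
vertex 0.146 -2.603 -0.985
vertex 0.346 -2.353 -0.538
vertex 0.409 -2.849 -0.767
endloop
endfacet
facet normal -0.135 -0.734 -0.666
outer loop
vertex 0.146 -2.603 -0.985
vertex 0.409 -2.849 -0.767
vertex -1.307 -3.257 0.031
endloop
endfacet
facet normal -0.135 -0.734 -0.665
outer loop
vertex -1.307 -3.257 0.031
vertex 0.409 -2.849 -0.767
vertex -1.043 -3.503 0.249
endloop
endfacet
facet normal -0.768 -0.346 0.539
outer loop
vertex -1.307 -3.257 0.031
vertex -1.043 -3.503 0.249
vertex -1.106 -3.007 0.478
endloop
endfacet
facet normal 0.768 0.346 -0.539
outer loop
vertex 0.409 -2.849 -0.767
vertex 0.346 -2.353 -0.538
vertex 0.636 -2.804 -0.415
endloop
endfacet
facet normal 0.347 -0.932 -0.104
outer loop
vertex 0.409 -2.849 -0.767
vertex 0.636 -2.804 -0.415
vertex -1.043 -3.503 0.249
endloop
endfacet
facet normal 0.347 -0.932 -0.104
outer loop
vertex -1.043 -3.503 0.249
vertex 0.636 -2.804 -0.415
vertex -0.817 -3.458 0.601
endloop
endfacet
facet normal -0.769 -0.346 0.538
outer loop
vertex -1.043 -3.503 0.249
vertex -0.817 -3.458 0.601
vertex -1.106 -3.007 0.478
endloop
endfacet
facet normal 0.768 0.348 -0.537
outer loop
vertex 0.636 -2.804 -0.415
vertex 0.346 -2.353 -0.538
vertex 0.692 -2.495 -0.135
endloop
endfacet
facet normal 0.625 -0.583 0.519
outer loop
vertex 0.636 -2.804 -0.415
vertex 0.692 -2.495 -0.135
vertex -0.817 -3.458 0.601
endloop
endfacet
facet normal 0.625 -0.584 0.517
outer loop
vertex -0.817 -3.458 0.601
vertex 0.692 -2.495 -0.135
vertex -0.76 -3.149 0.881
endloop
endfacet
facet normal -0.769 -0.346 0.538
outer loop
vertex -0.817 -3.458 0.601
vertex -0.76 -3.149 0.881
vertex -1.106 -3.007 0.478
endloop
endfacet
facet normal 0.769 0.345 -0.539
outer loop
vertex 0.692 -2.495 -0.135
vertex 0.346 -2.353 -0.538
vertex 0.547 -2.103 -0.091
endloop
endfacet
facet normal 0.538 0.105 0.836
outer loop
vertex 0.692 -2.495 -0.135
vertex 0.547 -2.103 -0.091
vertex -0.76 -3.149 0.881
endloop
endfacet
facet normal 0.537 0.106 0.837
outer loop
vertex -0.76 -3.149 0.881
vertex 0.547 -2.103 -0.091
vertex -0.906 -2.757 0.925
endloop
endfacet
facet normal -0.769 -0.347 0.538
outer loop
vertex -0.76 -3.149 0.881
vertex -0.906 -2.757 0.925
vertex -1.106 -3.007 0.478
endloop
endfacet

endsolid
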